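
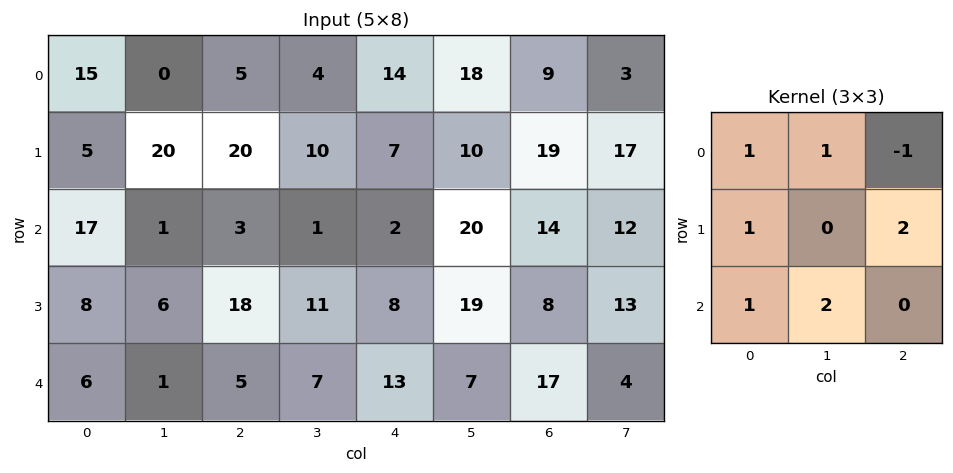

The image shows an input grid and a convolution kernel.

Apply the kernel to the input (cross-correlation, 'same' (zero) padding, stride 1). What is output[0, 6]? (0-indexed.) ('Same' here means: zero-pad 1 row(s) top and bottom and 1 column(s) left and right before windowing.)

The receptive field on the zero-padded input at this output position is [0 0 0 / 18 9 3 / 10 19 17]. Elementwise product with the kernel and sum: 0·1 + 0·1 + 0·-1 + 18·1 + 3·2 + 10·1 + 19·2.

72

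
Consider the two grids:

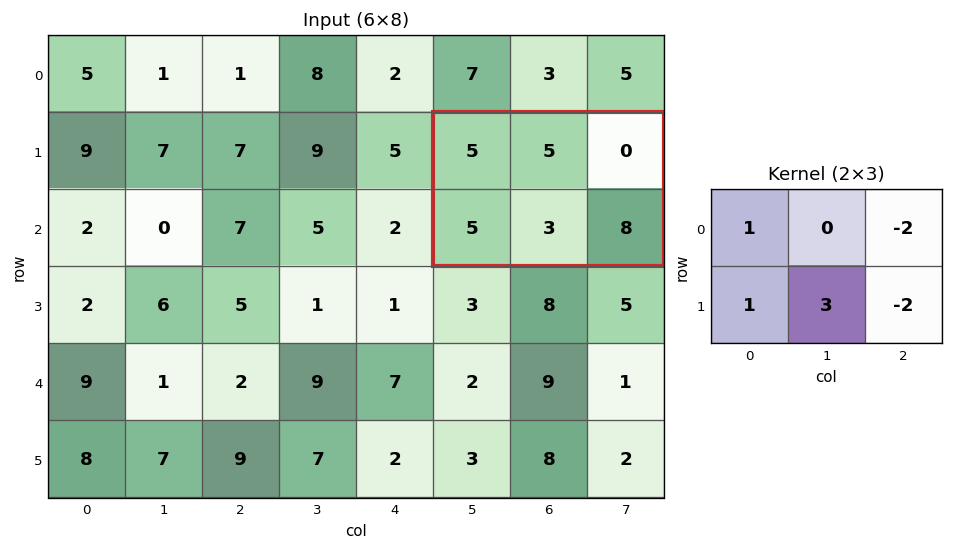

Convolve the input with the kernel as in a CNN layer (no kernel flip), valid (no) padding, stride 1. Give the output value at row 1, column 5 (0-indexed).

The receptive field on the input at this output position is [5 5 0 / 5 3 8]. Elementwise product with the kernel and sum: 5·1 + 0·-2 + 5·1 + 3·3 + 8·-2.

3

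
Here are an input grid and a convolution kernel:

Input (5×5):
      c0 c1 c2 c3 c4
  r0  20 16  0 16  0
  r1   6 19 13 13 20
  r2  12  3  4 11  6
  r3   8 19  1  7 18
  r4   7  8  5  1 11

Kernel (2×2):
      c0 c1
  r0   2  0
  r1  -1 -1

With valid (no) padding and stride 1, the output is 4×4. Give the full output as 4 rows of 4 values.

15 0 -26 -1
-3 31 11 9
-3 -14 0 -3
1 25 -4 2

Output[0,0]: The receptive field on the input at this output position is [20 16 / 6 19]. Elementwise product with the kernel and sum: 20·2 + 6·-1 + 19·-1.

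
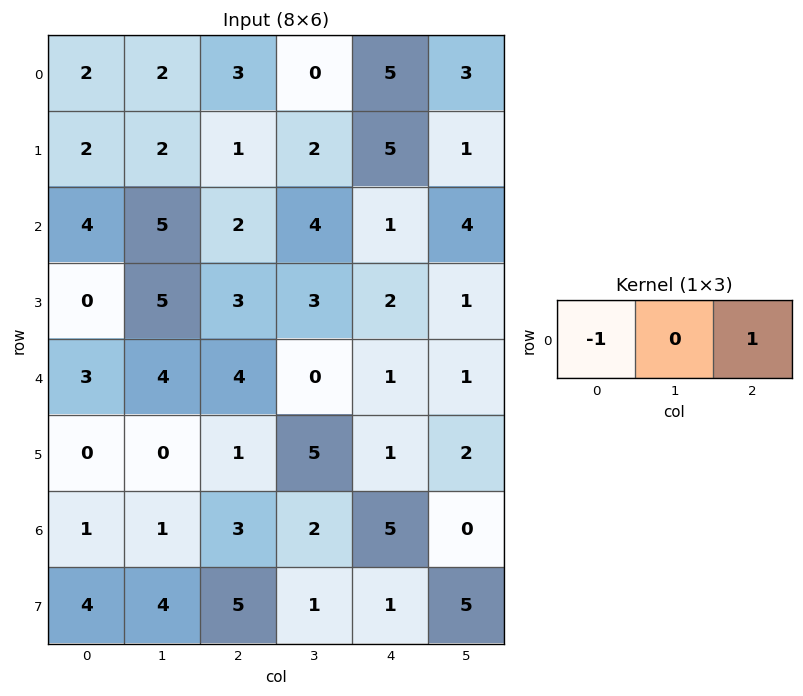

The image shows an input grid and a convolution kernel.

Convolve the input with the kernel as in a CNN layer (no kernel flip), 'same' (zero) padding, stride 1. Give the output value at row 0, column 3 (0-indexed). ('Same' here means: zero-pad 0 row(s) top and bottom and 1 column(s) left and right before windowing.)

The receptive field on the zero-padded input at this output position is [3 0 5]. Elementwise product with the kernel and sum: 3·-1 + 5·1.

2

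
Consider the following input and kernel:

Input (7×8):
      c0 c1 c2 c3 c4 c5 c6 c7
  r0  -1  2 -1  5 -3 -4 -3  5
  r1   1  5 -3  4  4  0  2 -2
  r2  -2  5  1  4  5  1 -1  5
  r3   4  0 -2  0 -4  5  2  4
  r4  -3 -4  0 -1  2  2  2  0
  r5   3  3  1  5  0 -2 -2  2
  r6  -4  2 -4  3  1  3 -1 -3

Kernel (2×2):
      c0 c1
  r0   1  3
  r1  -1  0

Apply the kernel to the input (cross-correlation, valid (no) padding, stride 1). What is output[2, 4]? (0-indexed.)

12

The receptive field on the input at this output position is [5 1 / -4 5]. Elementwise product with the kernel and sum: 5·1 + 1·3 + -4·-1.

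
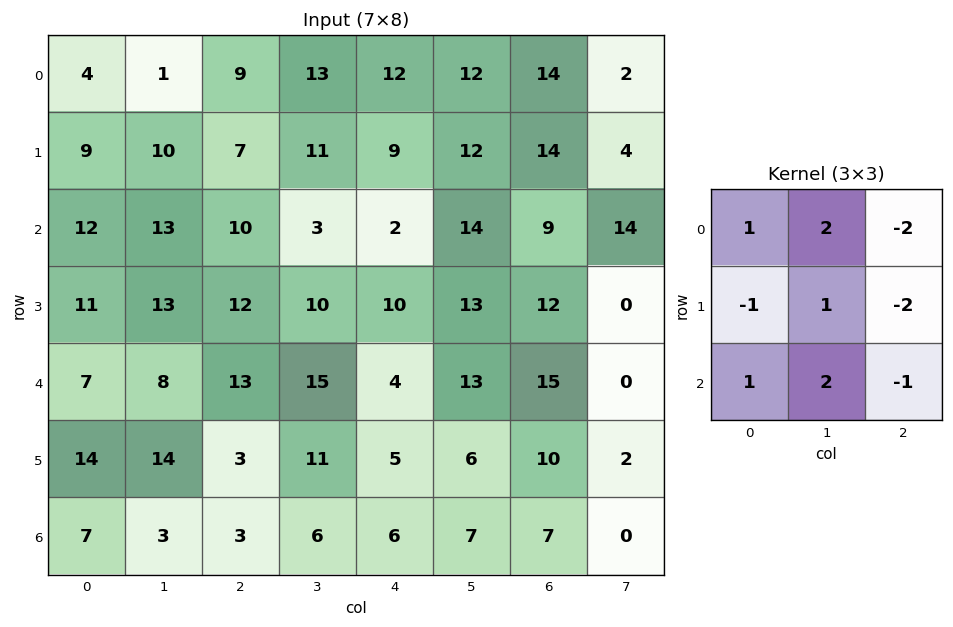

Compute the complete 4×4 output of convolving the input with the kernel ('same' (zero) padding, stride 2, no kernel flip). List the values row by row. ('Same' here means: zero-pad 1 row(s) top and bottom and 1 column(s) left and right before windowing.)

Output[0,0]: The receptive field on the zero-padded input at this output position is [0 0 0 / 0 4 1 / 0 9 10]. Elementwise product with the kernel and sum: 0·1 + 0·2 + 0·-2 + 0·-1 + 4·1 + 1·-2 + 0·1 + 9·2 + 10·-1.

10 -5 -8 34
-7 20 -7 36
1 1 -18 63
1 -14 -5 22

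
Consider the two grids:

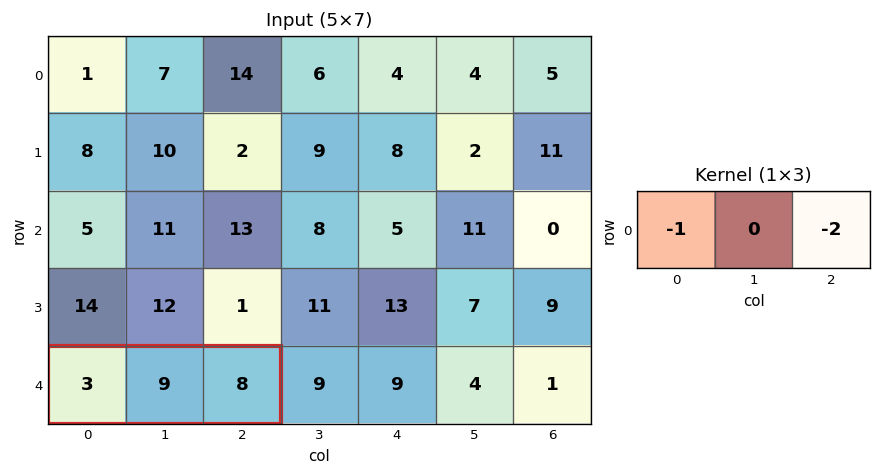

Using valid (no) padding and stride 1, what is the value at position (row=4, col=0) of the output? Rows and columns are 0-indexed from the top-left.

The receptive field on the input at this output position is [3 9 8]. Elementwise product with the kernel and sum: 3·-1 + 8·-2.

-19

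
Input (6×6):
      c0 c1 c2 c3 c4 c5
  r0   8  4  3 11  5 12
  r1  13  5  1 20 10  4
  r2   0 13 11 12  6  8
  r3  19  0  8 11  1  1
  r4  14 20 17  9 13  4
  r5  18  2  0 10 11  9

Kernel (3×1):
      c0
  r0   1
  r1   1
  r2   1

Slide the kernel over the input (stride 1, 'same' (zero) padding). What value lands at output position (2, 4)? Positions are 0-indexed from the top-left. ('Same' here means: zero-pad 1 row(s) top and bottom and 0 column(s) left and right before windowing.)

17

The receptive field on the zero-padded input at this output position is [10 / 6 / 1]. Elementwise product with the kernel and sum: 10·1 + 6·1 + 1·1.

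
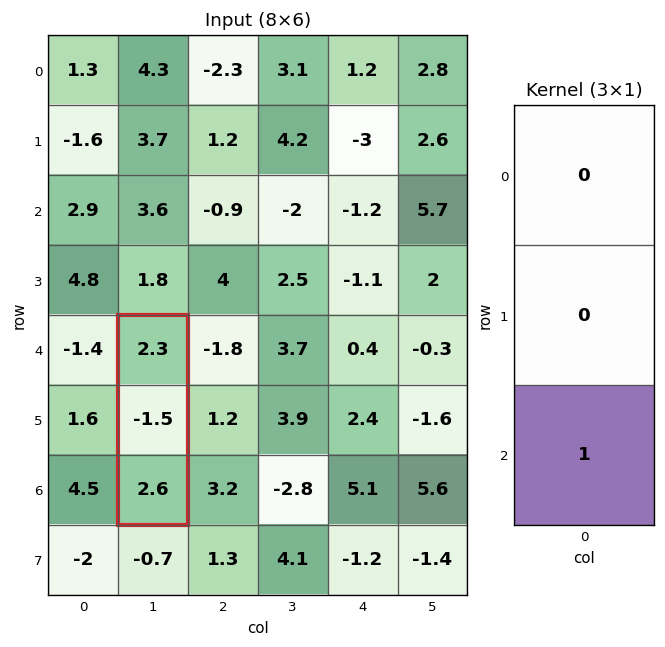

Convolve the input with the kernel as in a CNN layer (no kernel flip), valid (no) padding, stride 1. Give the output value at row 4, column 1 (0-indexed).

2.6

The receptive field on the input at this output position is [2.3 / -1.5 / 2.6]. Elementwise product with the kernel and sum: 2.6·1.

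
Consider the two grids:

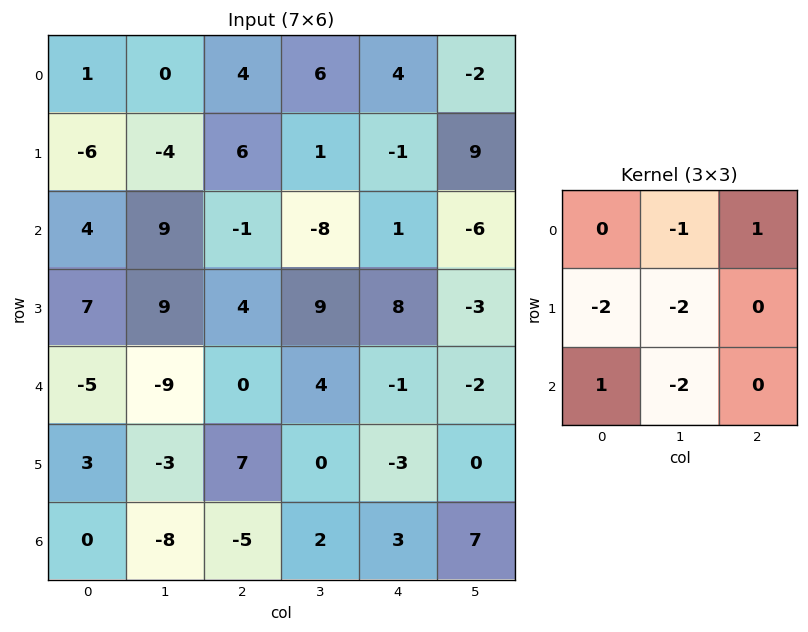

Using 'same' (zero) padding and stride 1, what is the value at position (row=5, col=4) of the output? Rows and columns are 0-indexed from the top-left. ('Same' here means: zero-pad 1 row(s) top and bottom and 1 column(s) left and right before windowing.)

The receptive field on the zero-padded input at this output position is [4 -1 -2 / 0 -3 0 / 2 3 7]. Elementwise product with the kernel and sum: -1·-1 + -2·1 + 0·-2 + -3·-2 + 2·1 + 3·-2.

1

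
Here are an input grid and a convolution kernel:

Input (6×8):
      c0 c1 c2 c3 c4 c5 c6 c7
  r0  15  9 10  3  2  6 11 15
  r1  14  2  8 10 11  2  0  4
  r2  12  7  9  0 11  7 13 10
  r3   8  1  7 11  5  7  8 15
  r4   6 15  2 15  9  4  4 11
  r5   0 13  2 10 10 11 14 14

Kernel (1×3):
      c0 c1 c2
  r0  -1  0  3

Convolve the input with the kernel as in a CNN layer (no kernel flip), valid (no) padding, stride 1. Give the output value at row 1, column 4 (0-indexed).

-11

The receptive field on the input at this output position is [11 2 0]. Elementwise product with the kernel and sum: 11·-1 + 0·3.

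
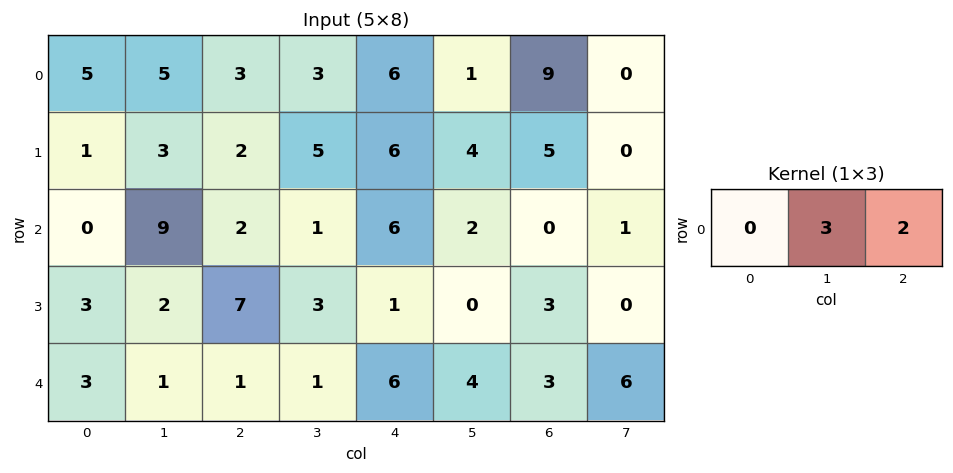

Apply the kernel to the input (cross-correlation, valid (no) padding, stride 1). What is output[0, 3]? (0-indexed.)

The receptive field on the input at this output position is [3 6 1]. Elementwise product with the kernel and sum: 6·3 + 1·2.

20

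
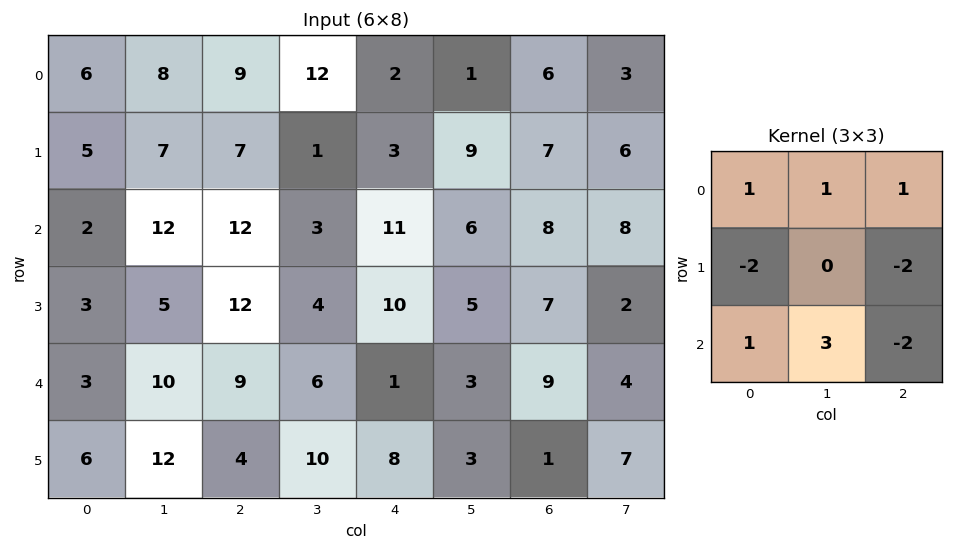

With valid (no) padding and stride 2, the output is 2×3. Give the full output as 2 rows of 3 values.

13 2 2
11 7 -17

Output[0,0]: The receptive field on the input at this output position is [6 8 9 / 5 7 7 / 2 12 12]. Elementwise product with the kernel and sum: 6·1 + 8·1 + 9·1 + 5·-2 + 7·-2 + 2·1 + 12·3 + 12·-2.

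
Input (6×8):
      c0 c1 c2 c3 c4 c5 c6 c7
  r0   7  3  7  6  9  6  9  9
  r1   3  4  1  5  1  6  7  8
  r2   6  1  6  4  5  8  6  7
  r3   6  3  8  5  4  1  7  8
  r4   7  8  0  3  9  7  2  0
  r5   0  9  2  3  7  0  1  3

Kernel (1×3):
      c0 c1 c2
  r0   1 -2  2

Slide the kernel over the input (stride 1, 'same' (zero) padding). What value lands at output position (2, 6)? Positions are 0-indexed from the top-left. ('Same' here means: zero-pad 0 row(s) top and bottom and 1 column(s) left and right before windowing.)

The receptive field on the zero-padded input at this output position is [8 6 7]. Elementwise product with the kernel and sum: 8·1 + 6·-2 + 7·2.

10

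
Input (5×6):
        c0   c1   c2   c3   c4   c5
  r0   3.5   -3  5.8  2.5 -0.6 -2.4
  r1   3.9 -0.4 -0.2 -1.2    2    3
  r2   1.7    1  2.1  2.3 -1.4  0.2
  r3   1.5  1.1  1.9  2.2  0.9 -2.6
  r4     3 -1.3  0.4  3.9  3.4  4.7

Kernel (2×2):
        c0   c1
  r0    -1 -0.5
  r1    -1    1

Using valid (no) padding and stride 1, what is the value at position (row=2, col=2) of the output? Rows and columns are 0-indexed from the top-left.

-2.95

The receptive field on the input at this output position is [2.1 2.3 / 1.9 2.2]. Elementwise product with the kernel and sum: 2.1·-1 + 2.3·-0.5 + 1.9·-1 + 2.2·1.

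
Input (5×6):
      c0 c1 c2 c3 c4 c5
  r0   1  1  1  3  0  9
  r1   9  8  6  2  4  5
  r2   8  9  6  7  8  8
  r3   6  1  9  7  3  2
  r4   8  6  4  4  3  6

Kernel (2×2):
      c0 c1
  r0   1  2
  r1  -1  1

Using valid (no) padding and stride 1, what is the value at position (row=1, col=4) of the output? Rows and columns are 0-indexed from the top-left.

14

The receptive field on the input at this output position is [4 5 / 8 8]. Elementwise product with the kernel and sum: 4·1 + 5·2 + 8·-1 + 8·1.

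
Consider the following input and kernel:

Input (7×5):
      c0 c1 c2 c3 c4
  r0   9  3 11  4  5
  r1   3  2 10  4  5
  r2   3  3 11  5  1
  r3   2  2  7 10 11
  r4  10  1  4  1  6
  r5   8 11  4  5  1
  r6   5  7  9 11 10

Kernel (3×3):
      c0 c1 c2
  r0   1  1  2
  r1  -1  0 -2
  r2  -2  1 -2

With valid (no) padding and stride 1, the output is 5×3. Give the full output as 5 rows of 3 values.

-14 7 -14
-16 -10 -15
-15 2 -30
-13 -2 18
-18 -41 -16

Output[0,0]: The receptive field on the input at this output position is [9 3 11 / 3 2 10 / 3 3 11]. Elementwise product with the kernel and sum: 9·1 + 3·1 + 11·2 + 3·-1 + 10·-2 + 3·-2 + 3·1 + 11·-2.
Output[0,1]: The receptive field on the input at this output position is [3 11 4 / 2 10 4 / 3 11 5]. Elementwise product with the kernel and sum: 3·1 + 11·1 + 4·2 + 2·-1 + 4·-2 + 3·-2 + 11·1 + 5·-2.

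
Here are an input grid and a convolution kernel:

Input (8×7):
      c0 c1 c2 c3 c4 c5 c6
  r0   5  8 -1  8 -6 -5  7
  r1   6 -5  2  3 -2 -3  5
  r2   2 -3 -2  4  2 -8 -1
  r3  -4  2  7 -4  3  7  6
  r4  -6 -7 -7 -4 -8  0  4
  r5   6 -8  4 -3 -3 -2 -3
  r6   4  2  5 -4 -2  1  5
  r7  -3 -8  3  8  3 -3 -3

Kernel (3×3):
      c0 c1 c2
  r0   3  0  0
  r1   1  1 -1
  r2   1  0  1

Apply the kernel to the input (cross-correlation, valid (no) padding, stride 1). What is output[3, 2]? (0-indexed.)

19

The receptive field on the input at this output position is [7 -4 3 / -7 -4 -8 / 4 -3 -3]. Elementwise product with the kernel and sum: 7·3 + -7·1 + -4·1 + -8·-1 + 4·1 + -3·1.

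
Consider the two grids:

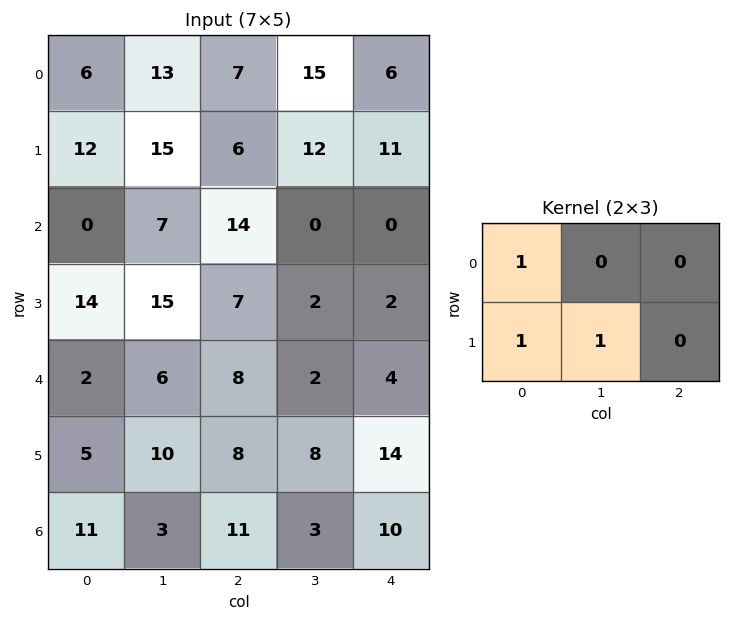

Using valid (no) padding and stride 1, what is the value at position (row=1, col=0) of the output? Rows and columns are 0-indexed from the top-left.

19

The receptive field on the input at this output position is [12 15 6 / 0 7 14]. Elementwise product with the kernel and sum: 12·1 + 0·1 + 7·1.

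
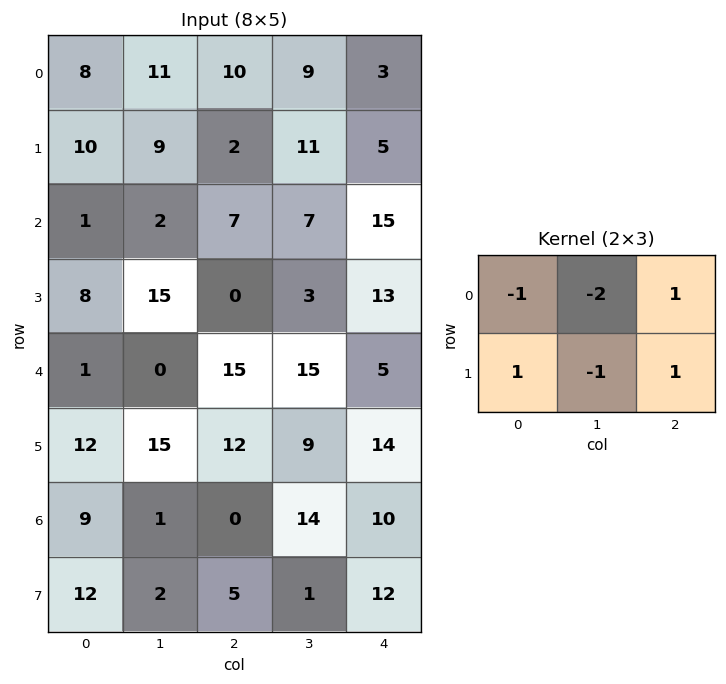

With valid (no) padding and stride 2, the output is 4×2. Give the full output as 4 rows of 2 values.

-17 -29
-5 4
23 -23
4 -2

Output[0,0]: The receptive field on the input at this output position is [8 11 10 / 10 9 2]. Elementwise product with the kernel and sum: 8·-1 + 11·-2 + 10·1 + 10·1 + 9·-1 + 2·1.
Output[0,1]: The receptive field on the input at this output position is [10 9 3 / 2 11 5]. Elementwise product with the kernel and sum: 10·-1 + 9·-2 + 3·1 + 2·1 + 11·-1 + 5·1.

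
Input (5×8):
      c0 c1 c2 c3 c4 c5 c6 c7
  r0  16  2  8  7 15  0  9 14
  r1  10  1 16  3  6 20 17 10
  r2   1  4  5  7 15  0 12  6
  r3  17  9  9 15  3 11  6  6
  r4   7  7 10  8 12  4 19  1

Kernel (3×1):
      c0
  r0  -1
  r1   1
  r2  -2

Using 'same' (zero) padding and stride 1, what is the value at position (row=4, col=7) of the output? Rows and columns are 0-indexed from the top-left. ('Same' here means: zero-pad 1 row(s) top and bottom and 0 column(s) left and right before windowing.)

-5

The receptive field on the zero-padded input at this output position is [6 / 1 / 0]. Elementwise product with the kernel and sum: 6·-1 + 1·1 + 0·-2.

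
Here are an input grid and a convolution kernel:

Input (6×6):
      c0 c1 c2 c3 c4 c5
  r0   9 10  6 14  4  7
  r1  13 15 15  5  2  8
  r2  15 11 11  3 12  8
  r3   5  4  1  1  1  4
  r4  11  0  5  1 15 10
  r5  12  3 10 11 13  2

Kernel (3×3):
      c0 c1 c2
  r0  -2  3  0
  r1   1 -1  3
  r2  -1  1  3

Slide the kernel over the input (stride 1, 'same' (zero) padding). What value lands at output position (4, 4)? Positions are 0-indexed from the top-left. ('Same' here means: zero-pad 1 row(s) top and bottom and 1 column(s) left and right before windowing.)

The receptive field on the zero-padded input at this output position is [1 1 4 / 1 15 10 / 11 13 2]. Elementwise product with the kernel and sum: 1·-2 + 1·3 + 1·1 + 15·-1 + 10·3 + 11·-1 + 13·1 + 2·3.

25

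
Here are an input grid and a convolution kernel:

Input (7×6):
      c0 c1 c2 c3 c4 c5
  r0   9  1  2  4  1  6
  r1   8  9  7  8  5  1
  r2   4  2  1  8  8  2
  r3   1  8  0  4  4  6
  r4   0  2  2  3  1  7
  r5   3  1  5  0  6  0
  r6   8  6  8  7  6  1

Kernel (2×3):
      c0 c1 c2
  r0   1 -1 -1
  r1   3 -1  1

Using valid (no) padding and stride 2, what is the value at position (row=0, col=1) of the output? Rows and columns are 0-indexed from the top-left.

15

The receptive field on the input at this output position is [2 4 1 / 7 8 5]. Elementwise product with the kernel and sum: 2·1 + 4·-1 + 1·-1 + 7·3 + 8·-1 + 5·1.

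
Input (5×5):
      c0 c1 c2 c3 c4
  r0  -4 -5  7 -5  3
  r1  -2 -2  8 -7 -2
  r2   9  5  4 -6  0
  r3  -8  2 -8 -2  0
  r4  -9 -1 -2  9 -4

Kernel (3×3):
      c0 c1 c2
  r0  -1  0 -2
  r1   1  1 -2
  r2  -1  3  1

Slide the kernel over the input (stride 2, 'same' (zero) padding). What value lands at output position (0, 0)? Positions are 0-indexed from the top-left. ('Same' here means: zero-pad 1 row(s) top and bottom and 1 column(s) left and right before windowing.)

-2

The receptive field on the zero-padded input at this output position is [0 0 0 / 0 -4 -5 / 0 -2 -2]. Elementwise product with the kernel and sum: 0·-1 + 0·-2 + 0·1 + -4·1 + -5·-2 + 0·-1 + -2·3 + -2·1.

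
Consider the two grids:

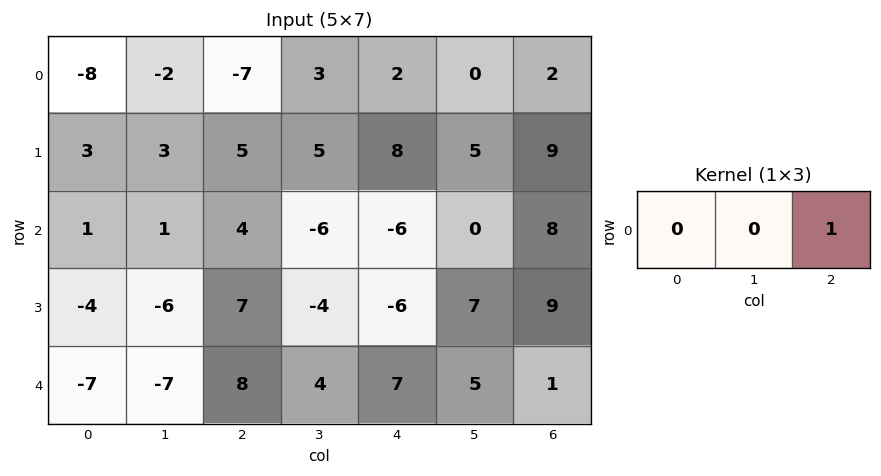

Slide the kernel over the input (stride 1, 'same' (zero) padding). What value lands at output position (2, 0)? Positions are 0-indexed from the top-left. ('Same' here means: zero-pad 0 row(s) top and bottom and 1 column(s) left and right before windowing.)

The receptive field on the zero-padded input at this output position is [0 1 1]. Elementwise product with the kernel and sum: 1·1.

1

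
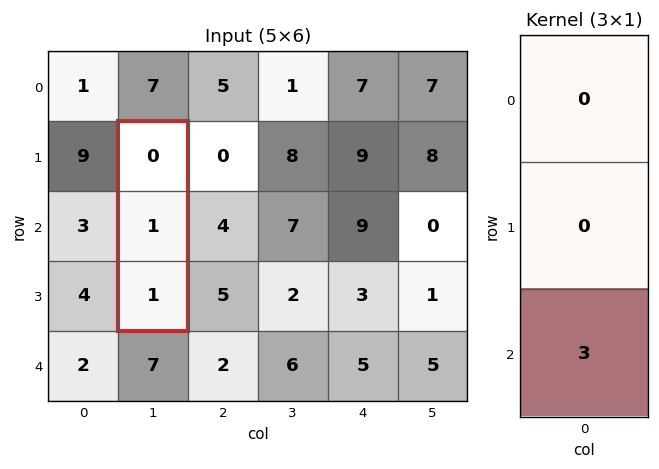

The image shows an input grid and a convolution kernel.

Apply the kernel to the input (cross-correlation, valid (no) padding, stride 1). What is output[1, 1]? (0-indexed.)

3

The receptive field on the input at this output position is [0 / 1 / 1]. Elementwise product with the kernel and sum: 1·3.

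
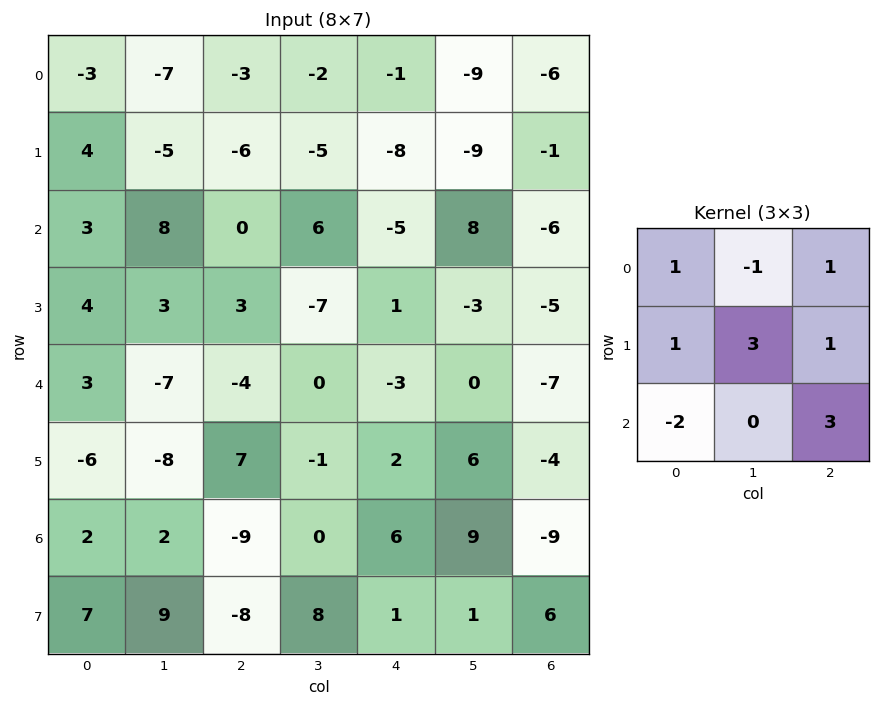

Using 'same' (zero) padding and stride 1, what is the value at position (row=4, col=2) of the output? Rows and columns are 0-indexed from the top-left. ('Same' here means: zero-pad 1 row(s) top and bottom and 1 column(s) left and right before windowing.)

-13

The receptive field on the zero-padded input at this output position is [3 3 -7 / -7 -4 0 / -8 7 -1]. Elementwise product with the kernel and sum: 3·1 + 3·-1 + -7·1 + -7·1 + -4·3 + 0·1 + -8·-2 + -1·3.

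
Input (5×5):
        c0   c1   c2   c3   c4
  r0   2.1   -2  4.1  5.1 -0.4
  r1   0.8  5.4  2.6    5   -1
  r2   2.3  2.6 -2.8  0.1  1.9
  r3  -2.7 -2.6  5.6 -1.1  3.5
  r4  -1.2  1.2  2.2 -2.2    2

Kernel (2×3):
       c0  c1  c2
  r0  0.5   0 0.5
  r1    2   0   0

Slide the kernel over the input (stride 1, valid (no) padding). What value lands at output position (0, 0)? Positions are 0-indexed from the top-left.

The receptive field on the input at this output position is [2.1 -2 4.1 / 0.8 5.4 2.6]. Elementwise product with the kernel and sum: 2.1·0.5 + 4.1·0.5 + 0.8·2.

4.7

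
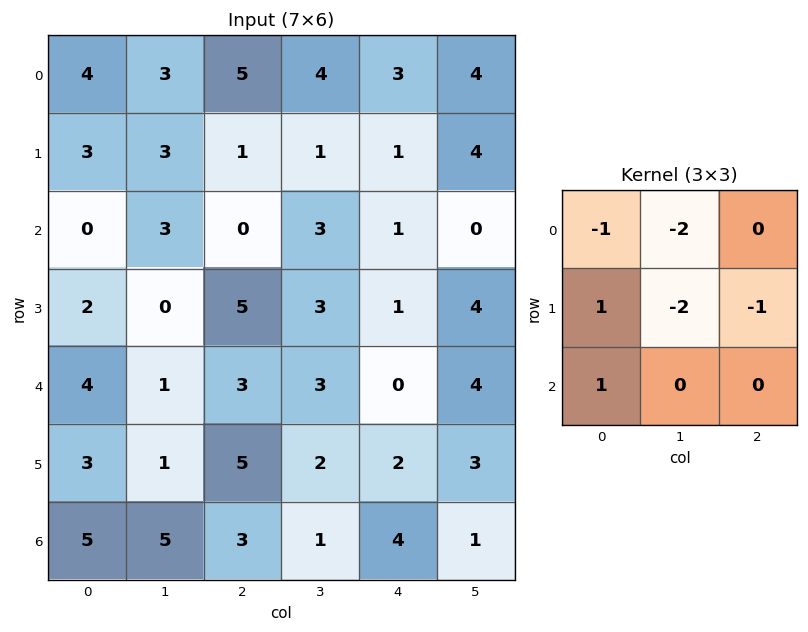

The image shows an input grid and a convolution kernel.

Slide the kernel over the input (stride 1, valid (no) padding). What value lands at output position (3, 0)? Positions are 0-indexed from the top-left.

The receptive field on the input at this output position is [2 0 5 / 4 1 3 / 3 1 5]. Elementwise product with the kernel and sum: 2·-1 + 0·-2 + 4·1 + 1·-2 + 3·-1 + 3·1.

0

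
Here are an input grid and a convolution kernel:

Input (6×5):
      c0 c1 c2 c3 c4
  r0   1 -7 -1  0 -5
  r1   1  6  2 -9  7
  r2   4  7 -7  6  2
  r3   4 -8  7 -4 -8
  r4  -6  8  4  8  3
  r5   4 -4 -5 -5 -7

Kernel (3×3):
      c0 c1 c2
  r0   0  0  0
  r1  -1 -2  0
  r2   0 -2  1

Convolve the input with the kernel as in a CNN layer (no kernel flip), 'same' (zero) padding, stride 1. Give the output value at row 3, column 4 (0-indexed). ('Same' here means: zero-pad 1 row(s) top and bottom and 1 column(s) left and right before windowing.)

The receptive field on the zero-padded input at this output position is [6 2 0 / -4 -8 0 / 8 3 0]. Elementwise product with the kernel and sum: -4·-1 + -8·-2 + 3·-2 + 0·1.

14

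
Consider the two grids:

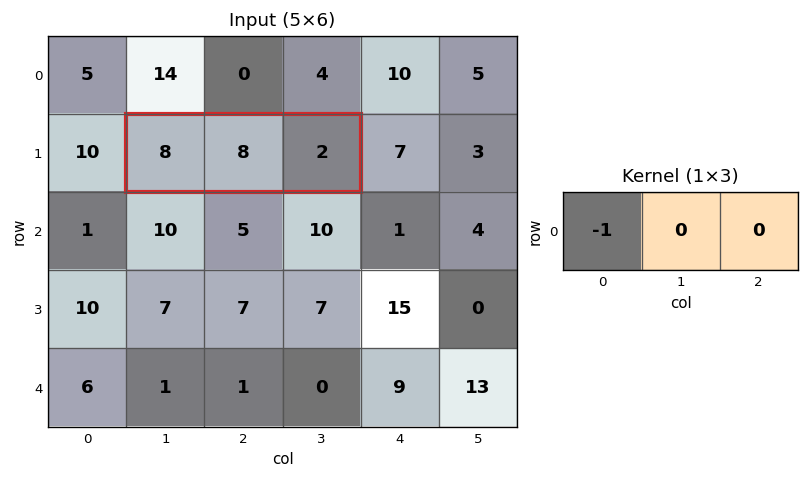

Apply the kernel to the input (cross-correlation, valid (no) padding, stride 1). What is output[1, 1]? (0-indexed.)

The receptive field on the input at this output position is [8 8 2]. Elementwise product with the kernel and sum: 8·-1.

-8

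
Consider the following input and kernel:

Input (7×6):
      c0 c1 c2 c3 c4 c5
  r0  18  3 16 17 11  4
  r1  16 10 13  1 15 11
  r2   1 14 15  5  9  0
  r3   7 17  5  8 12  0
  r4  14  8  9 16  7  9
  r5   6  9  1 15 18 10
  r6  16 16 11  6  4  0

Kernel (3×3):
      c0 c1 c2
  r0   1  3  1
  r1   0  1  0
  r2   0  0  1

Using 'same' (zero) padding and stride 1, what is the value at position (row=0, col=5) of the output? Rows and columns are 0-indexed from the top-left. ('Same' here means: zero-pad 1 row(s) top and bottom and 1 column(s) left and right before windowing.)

The receptive field on the zero-padded input at this output position is [0 0 0 / 11 4 0 / 15 11 0]. Elementwise product with the kernel and sum: 0·1 + 0·3 + 0·1 + 4·1 + 0·1.

4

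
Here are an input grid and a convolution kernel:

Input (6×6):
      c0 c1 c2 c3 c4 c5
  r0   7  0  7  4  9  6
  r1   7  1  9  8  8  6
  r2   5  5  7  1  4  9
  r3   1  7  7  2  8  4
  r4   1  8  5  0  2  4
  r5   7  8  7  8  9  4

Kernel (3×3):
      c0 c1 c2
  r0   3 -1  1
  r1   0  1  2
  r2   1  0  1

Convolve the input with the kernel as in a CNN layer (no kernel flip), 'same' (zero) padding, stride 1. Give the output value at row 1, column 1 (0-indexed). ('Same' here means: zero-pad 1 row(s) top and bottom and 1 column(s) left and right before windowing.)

The receptive field on the zero-padded input at this output position is [7 0 7 / 7 1 9 / 5 5 7]. Elementwise product with the kernel and sum: 7·3 + 0·-1 + 7·1 + 1·1 + 9·2 + 5·1 + 7·1.

59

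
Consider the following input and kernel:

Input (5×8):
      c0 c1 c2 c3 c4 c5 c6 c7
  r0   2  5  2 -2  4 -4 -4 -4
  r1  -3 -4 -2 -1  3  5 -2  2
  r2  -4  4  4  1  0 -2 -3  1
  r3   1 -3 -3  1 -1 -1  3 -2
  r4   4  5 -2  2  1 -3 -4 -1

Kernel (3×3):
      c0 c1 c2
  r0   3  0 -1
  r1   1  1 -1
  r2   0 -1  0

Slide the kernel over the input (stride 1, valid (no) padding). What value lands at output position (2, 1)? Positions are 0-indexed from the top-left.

6

The receptive field on the input at this output position is [4 4 1 / -3 -3 1 / 5 -2 2]. Elementwise product with the kernel and sum: 4·3 + 1·-1 + -3·1 + -3·1 + 1·-1 + -2·-1.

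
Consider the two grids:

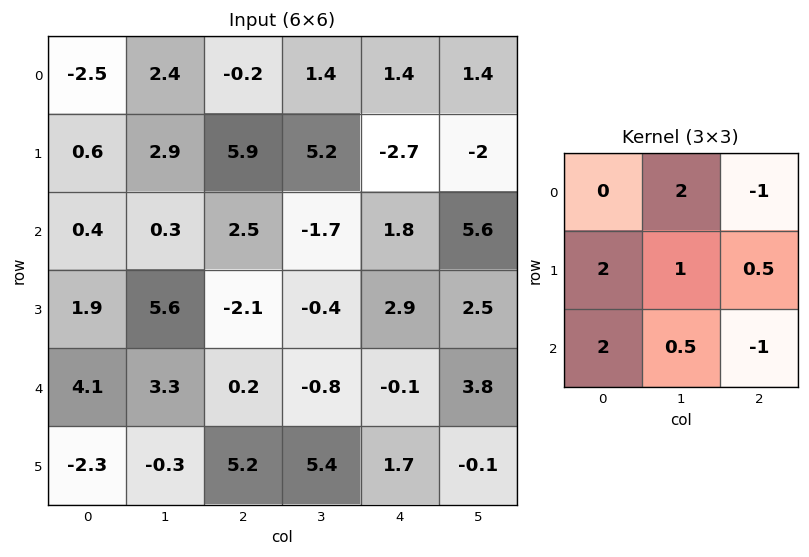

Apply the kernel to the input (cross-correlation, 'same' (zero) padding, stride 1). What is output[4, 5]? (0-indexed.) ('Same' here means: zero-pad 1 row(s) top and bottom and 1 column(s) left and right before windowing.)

The receptive field on the zero-padded input at this output position is [2.9 2.5 0 / -0.1 3.8 0 / 1.7 -0.1 0]. Elementwise product with the kernel and sum: 2.5·2 + 0·-1 + -0.1·2 + 3.8·1 + 0·0.5 + 1.7·2 + -0.1·0.5 + 0·-1.

11.95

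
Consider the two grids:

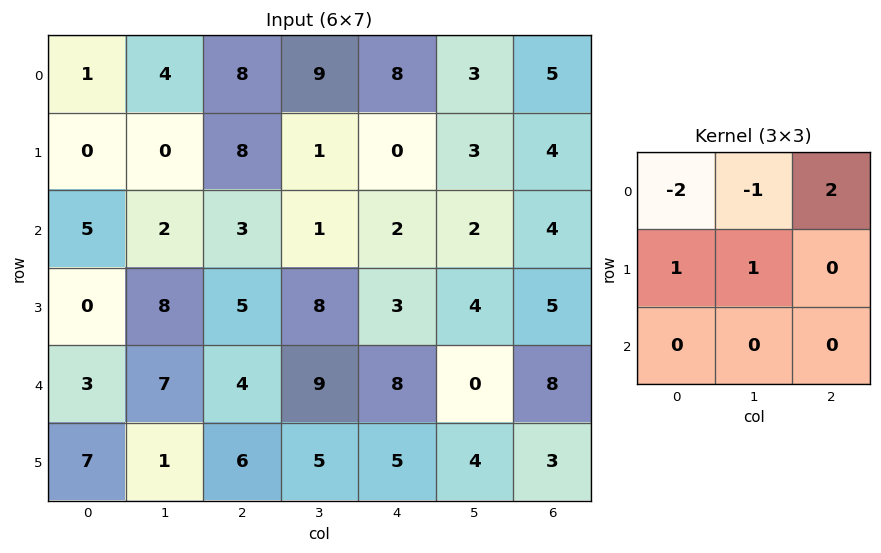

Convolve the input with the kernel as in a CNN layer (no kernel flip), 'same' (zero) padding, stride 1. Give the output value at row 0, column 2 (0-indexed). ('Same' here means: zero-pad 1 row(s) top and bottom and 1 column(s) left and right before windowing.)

12

The receptive field on the zero-padded input at this output position is [0 0 0 / 4 8 9 / 0 8 1]. Elementwise product with the kernel and sum: 0·-2 + 0·-1 + 0·2 + 4·1 + 8·1.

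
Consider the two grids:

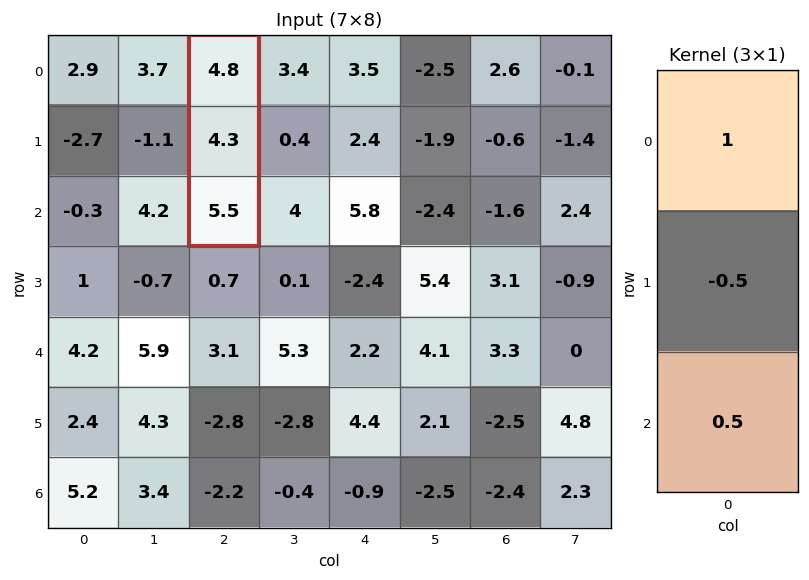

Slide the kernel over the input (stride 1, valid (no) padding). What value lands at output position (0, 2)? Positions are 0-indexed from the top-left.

5.4

The receptive field on the input at this output position is [4.8 / 4.3 / 5.5]. Elementwise product with the kernel and sum: 4.8·1 + 4.3·-0.5 + 5.5·0.5.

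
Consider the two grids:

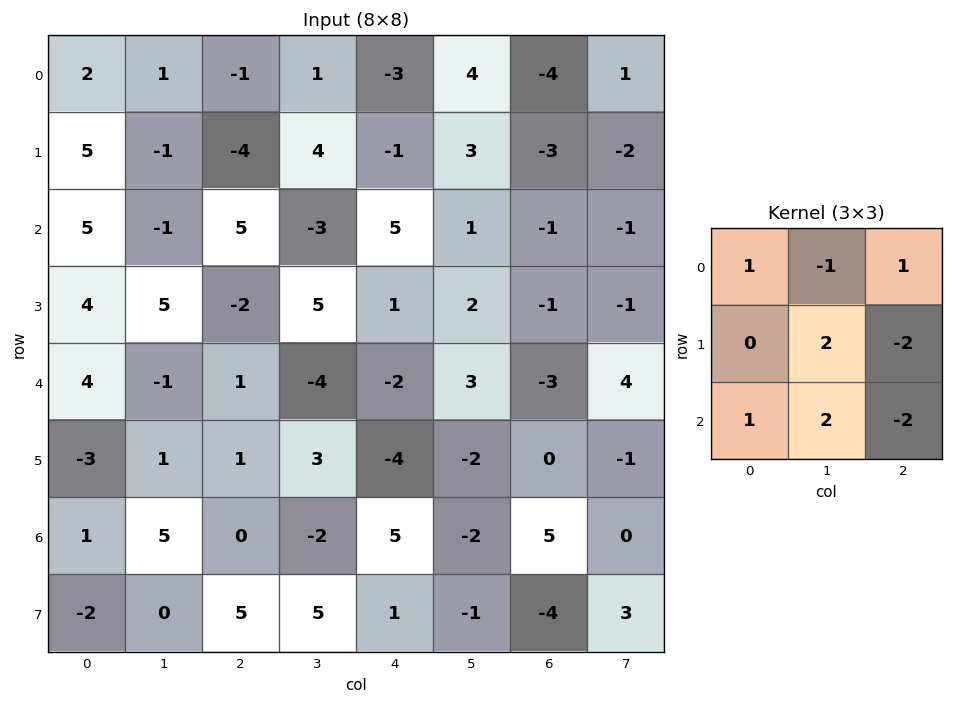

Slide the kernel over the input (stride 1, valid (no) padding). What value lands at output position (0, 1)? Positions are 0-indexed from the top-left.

The receptive field on the input at this output position is [1 -1 1 / -1 -4 4 / -1 5 -3]. Elementwise product with the kernel and sum: 1·1 + -1·-1 + 1·1 + -4·2 + 4·-2 + -1·1 + 5·2 + -3·-2.

2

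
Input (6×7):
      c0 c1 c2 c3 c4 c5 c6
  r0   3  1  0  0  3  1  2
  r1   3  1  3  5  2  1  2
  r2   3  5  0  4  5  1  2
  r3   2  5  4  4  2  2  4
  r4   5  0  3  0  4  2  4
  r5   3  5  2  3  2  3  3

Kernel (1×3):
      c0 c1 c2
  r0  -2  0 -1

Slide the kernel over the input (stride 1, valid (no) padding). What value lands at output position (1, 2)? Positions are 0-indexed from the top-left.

The receptive field on the input at this output position is [3 5 2]. Elementwise product with the kernel and sum: 3·-2 + 2·-1.

-8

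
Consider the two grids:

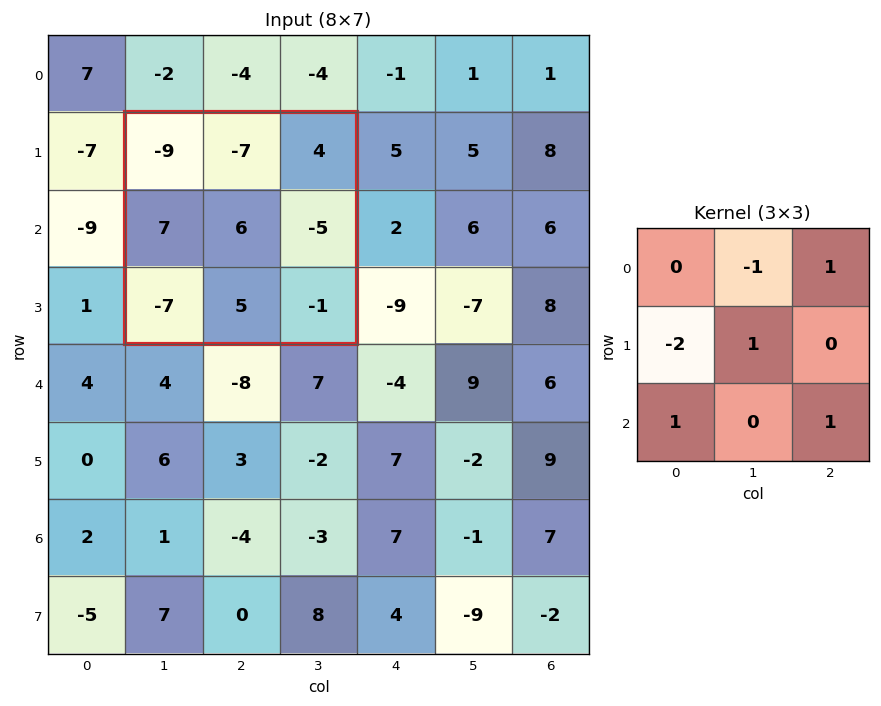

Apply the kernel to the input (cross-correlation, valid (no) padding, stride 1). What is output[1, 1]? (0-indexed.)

The receptive field on the input at this output position is [-9 -7 4 / 7 6 -5 / -7 5 -1]. Elementwise product with the kernel and sum: -7·-1 + 4·1 + 7·-2 + 6·1 + -7·1 + -1·1.

-5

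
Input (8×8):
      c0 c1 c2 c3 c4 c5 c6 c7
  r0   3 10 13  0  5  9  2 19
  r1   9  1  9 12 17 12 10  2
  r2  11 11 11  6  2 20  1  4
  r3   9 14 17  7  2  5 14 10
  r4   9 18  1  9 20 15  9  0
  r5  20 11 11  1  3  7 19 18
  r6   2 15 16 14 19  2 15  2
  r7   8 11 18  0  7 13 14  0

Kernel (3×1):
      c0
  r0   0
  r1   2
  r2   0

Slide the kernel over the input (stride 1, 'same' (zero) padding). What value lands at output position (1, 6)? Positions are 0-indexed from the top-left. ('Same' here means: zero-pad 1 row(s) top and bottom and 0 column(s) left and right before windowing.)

The receptive field on the zero-padded input at this output position is [2 / 10 / 1]. Elementwise product with the kernel and sum: 10·2.

20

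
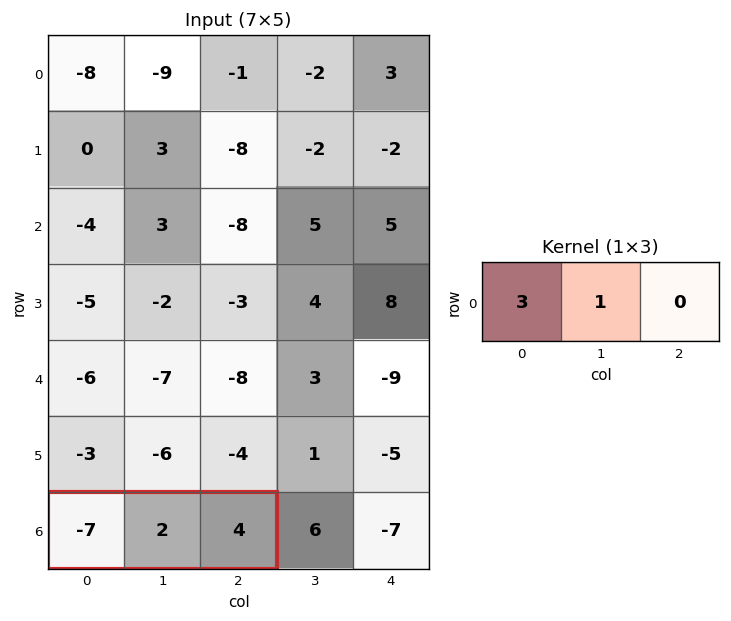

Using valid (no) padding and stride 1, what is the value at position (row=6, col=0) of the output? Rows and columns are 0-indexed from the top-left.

The receptive field on the input at this output position is [-7 2 4]. Elementwise product with the kernel and sum: -7·3 + 2·1.

-19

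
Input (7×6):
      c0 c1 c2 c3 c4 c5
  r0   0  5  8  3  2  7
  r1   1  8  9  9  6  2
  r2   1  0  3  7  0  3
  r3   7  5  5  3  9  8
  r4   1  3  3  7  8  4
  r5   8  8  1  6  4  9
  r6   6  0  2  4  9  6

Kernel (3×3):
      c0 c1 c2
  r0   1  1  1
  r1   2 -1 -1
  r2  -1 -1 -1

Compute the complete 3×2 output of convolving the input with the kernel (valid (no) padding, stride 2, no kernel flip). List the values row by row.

Output[0,0]: The receptive field on the input at this output position is [0 5 8 / 1 8 9 / 1 0 3]. Elementwise product with the kernel and sum: 0·1 + 5·1 + 8·1 + 1·2 + 8·-1 + 9·-1 + 1·-1 + 0·-1 + 3·-1.
Output[0,1]: The receptive field on the input at this output position is [8 3 2 / 9 9 6 / 3 7 0]. Elementwise product with the kernel and sum: 8·1 + 3·1 + 2·1 + 9·2 + 9·-1 + 6·-1 + 3·-1 + 7·-1 + 0·-1.

-6 6
1 -10
6 -5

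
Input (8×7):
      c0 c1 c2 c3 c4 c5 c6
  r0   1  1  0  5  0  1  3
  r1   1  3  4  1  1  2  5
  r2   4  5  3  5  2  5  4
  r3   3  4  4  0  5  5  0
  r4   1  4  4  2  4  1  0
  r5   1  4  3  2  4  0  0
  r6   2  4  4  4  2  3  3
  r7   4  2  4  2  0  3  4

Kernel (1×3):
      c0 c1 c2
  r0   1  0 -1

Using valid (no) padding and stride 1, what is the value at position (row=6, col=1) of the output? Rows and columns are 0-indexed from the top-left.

The receptive field on the input at this output position is [4 4 4]. Elementwise product with the kernel and sum: 4·1 + 4·-1.

0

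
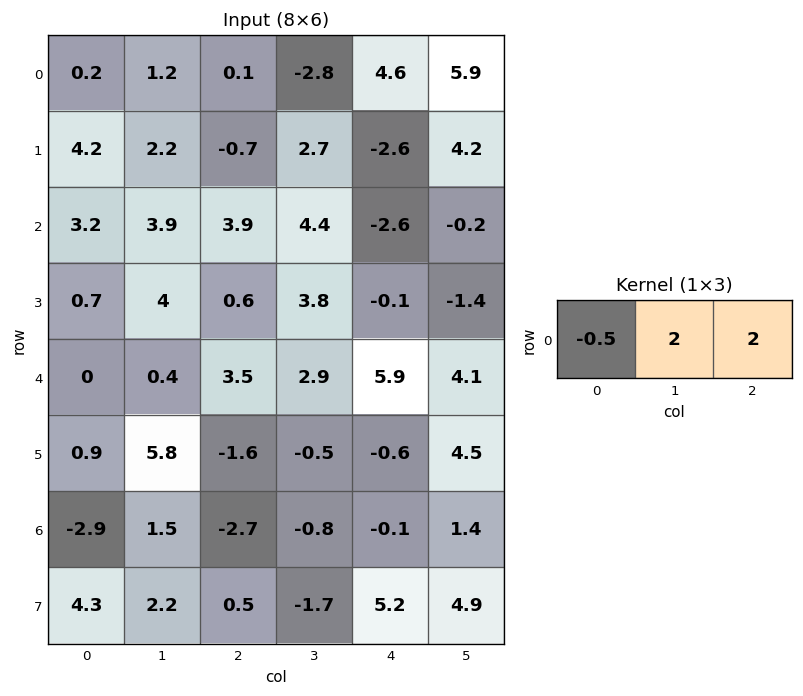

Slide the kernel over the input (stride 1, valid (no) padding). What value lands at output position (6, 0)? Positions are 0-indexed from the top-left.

The receptive field on the input at this output position is [-2.9 1.5 -2.7]. Elementwise product with the kernel and sum: -2.9·-0.5 + 1.5·2 + -2.7·2.

-0.95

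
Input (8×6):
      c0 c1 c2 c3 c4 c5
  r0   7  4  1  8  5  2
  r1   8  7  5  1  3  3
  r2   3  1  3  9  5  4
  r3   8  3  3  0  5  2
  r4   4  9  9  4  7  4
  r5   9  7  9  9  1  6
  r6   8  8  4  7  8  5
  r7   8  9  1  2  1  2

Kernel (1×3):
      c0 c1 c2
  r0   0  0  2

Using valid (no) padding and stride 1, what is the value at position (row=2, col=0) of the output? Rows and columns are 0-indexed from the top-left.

6

The receptive field on the input at this output position is [3 1 3]. Elementwise product with the kernel and sum: 3·2.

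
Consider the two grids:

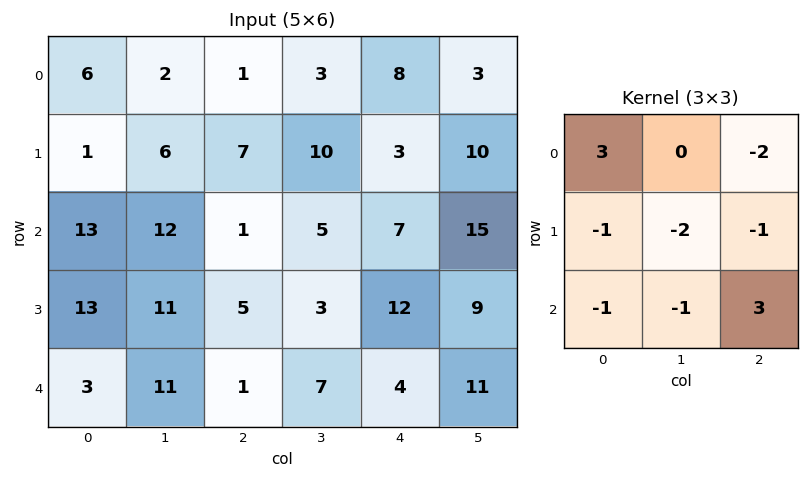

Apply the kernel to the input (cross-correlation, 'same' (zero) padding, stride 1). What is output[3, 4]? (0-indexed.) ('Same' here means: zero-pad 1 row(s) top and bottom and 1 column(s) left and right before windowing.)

-29

The receptive field on the zero-padded input at this output position is [5 7 15 / 3 12 9 / 7 4 11]. Elementwise product with the kernel and sum: 5·3 + 15·-2 + 3·-1 + 12·-2 + 9·-1 + 7·-1 + 4·-1 + 11·3.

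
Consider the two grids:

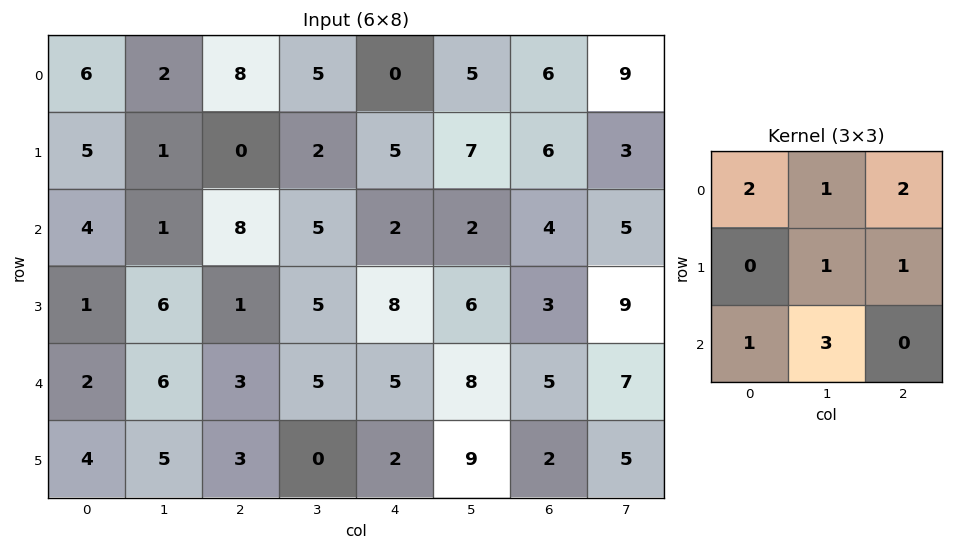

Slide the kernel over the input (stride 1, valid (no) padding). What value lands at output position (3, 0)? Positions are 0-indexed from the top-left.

The receptive field on the input at this output position is [1 6 1 / 2 6 3 / 4 5 3]. Elementwise product with the kernel and sum: 1·2 + 6·1 + 1·2 + 6·1 + 3·1 + 4·1 + 5·3.

38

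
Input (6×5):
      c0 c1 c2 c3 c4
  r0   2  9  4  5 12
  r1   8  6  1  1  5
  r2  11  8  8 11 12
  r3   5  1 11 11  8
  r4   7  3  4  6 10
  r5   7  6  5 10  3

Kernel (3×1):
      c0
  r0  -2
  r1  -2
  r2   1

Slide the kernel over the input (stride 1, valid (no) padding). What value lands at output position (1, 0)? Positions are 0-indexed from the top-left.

-33

The receptive field on the input at this output position is [8 / 11 / 5]. Elementwise product with the kernel and sum: 8·-2 + 11·-2 + 5·1.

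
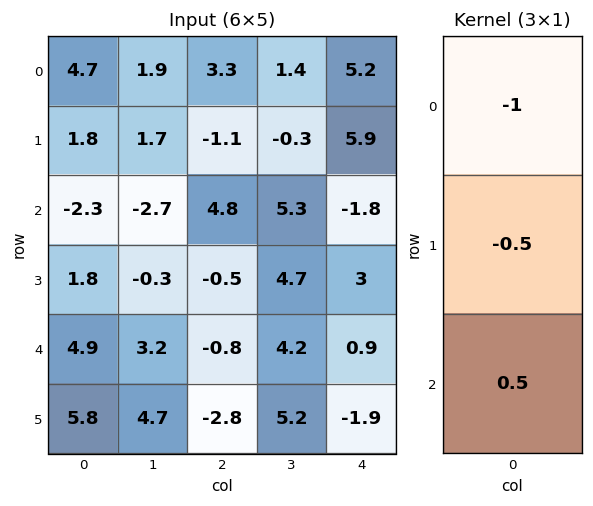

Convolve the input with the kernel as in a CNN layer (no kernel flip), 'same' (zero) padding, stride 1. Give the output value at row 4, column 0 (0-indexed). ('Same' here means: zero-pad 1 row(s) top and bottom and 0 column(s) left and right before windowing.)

-1.35

The receptive field on the zero-padded input at this output position is [1.8 / 4.9 / 5.8]. Elementwise product with the kernel and sum: 1.8·-1 + 4.9·-0.5 + 5.8·0.5.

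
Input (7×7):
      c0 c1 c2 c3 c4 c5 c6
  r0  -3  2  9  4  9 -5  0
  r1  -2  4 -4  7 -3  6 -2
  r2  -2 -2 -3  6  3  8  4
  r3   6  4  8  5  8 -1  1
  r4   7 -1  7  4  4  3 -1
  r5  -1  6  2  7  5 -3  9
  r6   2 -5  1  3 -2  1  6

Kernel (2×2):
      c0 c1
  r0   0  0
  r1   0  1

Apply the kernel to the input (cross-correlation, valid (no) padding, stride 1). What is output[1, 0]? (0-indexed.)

The receptive field on the input at this output position is [-2 4 / -2 -2]. Elementwise product with the kernel and sum: -2·1.

-2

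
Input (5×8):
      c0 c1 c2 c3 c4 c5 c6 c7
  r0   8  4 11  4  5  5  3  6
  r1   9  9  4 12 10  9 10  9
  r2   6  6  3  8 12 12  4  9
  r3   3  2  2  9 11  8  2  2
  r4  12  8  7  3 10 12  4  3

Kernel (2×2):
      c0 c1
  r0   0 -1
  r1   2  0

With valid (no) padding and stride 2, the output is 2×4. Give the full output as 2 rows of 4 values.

14 4 15 14
0 -4 10 -5

Output[0,0]: The receptive field on the input at this output position is [8 4 / 9 9]. Elementwise product with the kernel and sum: 4·-1 + 9·2.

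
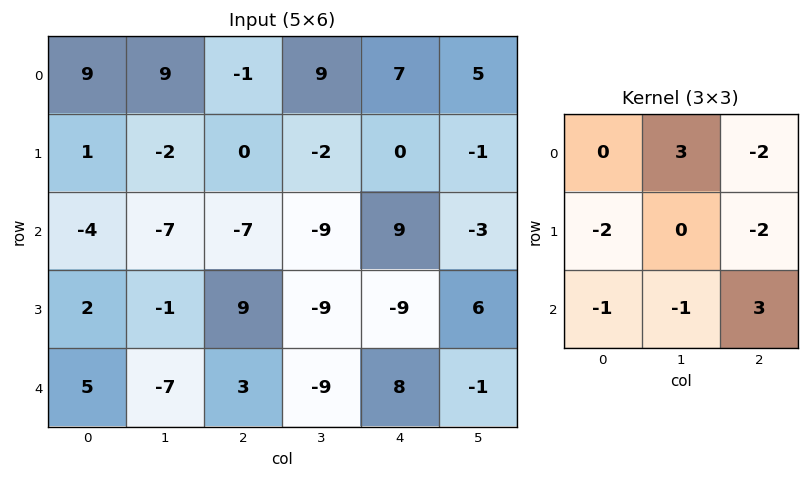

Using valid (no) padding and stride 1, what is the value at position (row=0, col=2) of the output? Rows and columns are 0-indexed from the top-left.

56

The receptive field on the input at this output position is [-1 9 7 / 0 -2 0 / -7 -9 9]. Elementwise product with the kernel and sum: 9·3 + 7·-2 + 0·-2 + 0·-2 + -7·-1 + -9·-1 + 9·3.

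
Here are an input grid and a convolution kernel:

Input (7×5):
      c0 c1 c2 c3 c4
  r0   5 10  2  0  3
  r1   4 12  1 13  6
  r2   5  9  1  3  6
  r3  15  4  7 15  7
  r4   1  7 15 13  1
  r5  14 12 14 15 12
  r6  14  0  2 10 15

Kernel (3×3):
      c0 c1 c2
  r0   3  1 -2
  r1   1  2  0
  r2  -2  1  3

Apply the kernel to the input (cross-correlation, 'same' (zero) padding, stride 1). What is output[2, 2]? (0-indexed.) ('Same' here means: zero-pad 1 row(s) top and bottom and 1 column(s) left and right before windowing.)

The receptive field on the zero-padded input at this output position is [12 1 13 / 9 1 3 / 4 7 15]. Elementwise product with the kernel and sum: 12·3 + 1·1 + 13·-2 + 9·1 + 1·2 + 4·-2 + 7·1 + 15·3.

66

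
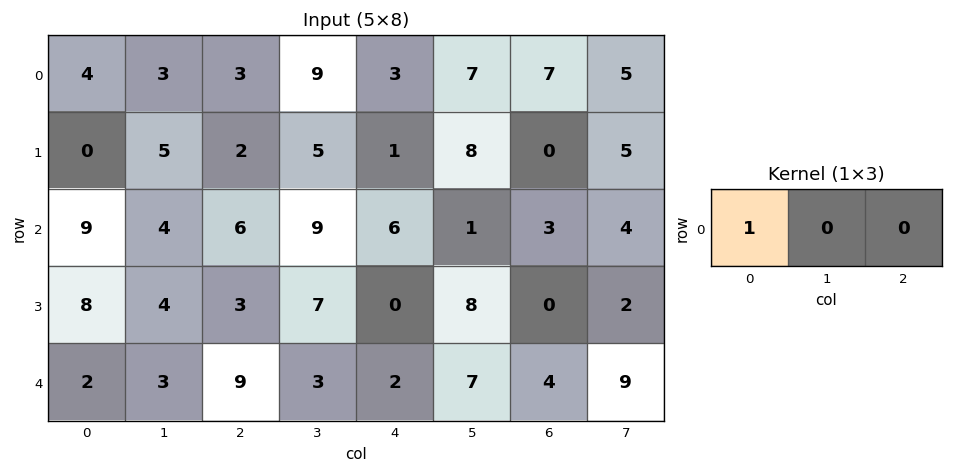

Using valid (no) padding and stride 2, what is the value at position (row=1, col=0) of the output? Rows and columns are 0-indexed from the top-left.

9

The receptive field on the input at this output position is [9 4 6]. Elementwise product with the kernel and sum: 9·1.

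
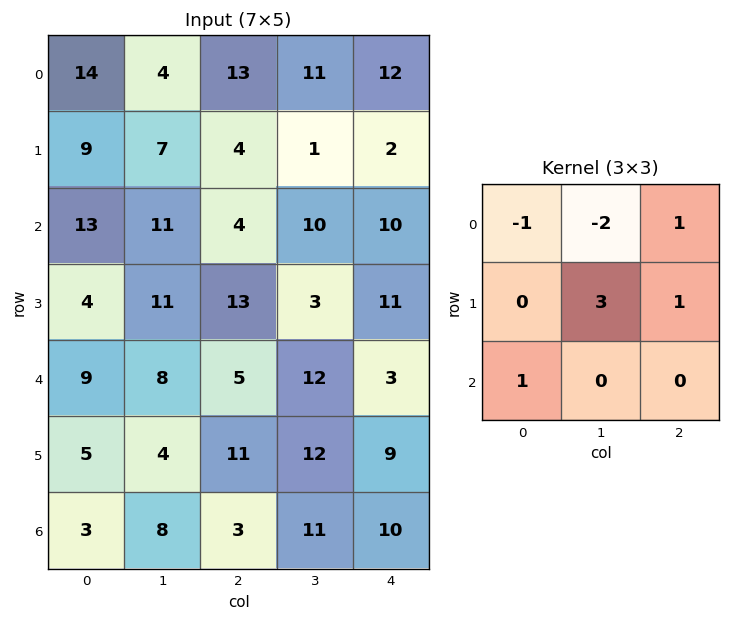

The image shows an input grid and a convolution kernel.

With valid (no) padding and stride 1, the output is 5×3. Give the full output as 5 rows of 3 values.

29 5 -14
22 19 49
24 41 11
21 -3 42
6 47 22

Output[0,0]: The receptive field on the input at this output position is [14 4 13 / 9 7 4 / 13 11 4]. Elementwise product with the kernel and sum: 14·-1 + 4·-2 + 13·1 + 7·3 + 4·1 + 13·1.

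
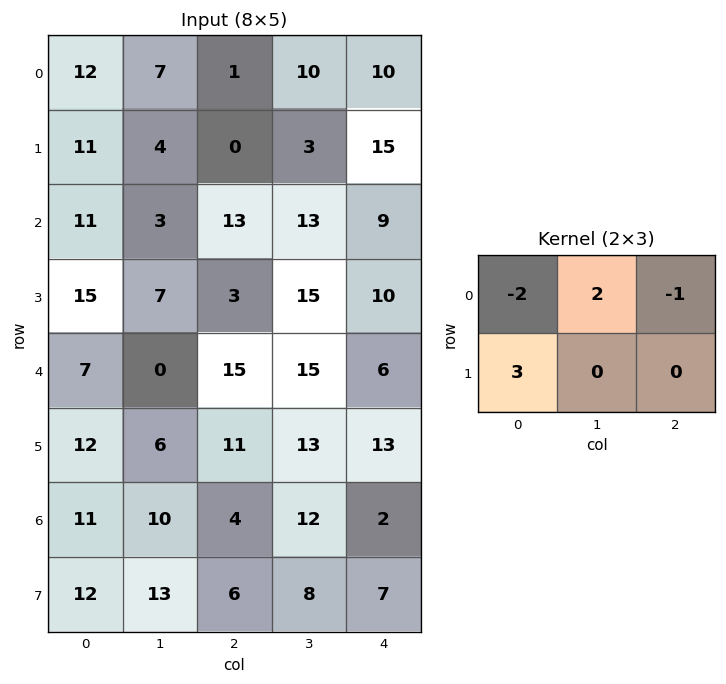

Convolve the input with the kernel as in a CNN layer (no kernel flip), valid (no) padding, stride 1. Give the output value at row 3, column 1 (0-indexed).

-23

The receptive field on the input at this output position is [7 3 15 / 0 15 15]. Elementwise product with the kernel and sum: 7·-2 + 3·2 + 15·-1 + 0·3.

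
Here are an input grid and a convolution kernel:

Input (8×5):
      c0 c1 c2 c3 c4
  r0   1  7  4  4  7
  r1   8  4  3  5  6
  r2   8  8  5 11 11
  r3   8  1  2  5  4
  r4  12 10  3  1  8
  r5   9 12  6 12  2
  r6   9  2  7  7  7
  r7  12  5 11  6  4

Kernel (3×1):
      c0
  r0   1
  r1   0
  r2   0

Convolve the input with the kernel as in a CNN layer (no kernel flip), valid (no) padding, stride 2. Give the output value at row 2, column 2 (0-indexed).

The receptive field on the input at this output position is [8 / 2 / 7]. Elementwise product with the kernel and sum: 8·1.

8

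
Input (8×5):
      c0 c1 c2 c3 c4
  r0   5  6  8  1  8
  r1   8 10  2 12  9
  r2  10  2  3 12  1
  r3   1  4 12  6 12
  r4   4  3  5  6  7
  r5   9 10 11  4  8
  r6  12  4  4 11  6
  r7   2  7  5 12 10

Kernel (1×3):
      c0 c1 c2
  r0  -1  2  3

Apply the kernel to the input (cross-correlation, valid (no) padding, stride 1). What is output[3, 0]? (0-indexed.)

The receptive field on the input at this output position is [1 4 12]. Elementwise product with the kernel and sum: 1·-1 + 4·2 + 12·3.

43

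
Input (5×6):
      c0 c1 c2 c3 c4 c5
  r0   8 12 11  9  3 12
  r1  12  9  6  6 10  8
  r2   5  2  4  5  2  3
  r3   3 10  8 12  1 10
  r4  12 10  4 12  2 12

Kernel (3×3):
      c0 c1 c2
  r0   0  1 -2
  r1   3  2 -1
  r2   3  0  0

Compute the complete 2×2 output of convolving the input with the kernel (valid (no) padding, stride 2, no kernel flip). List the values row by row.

Output[0,0]: The receptive field on the input at this output position is [8 12 11 / 12 9 6 / 5 2 4]. Elementwise product with the kernel and sum: 12·1 + 11·-2 + 12·3 + 9·2 + 6·-1 + 5·3.
Output[0,1]: The receptive field on the input at this output position is [11 9 3 / 6 6 10 / 4 5 2]. Elementwise product with the kernel and sum: 9·1 + 3·-2 + 6·3 + 6·2 + 10·-1 + 4·3.

53 35
51 60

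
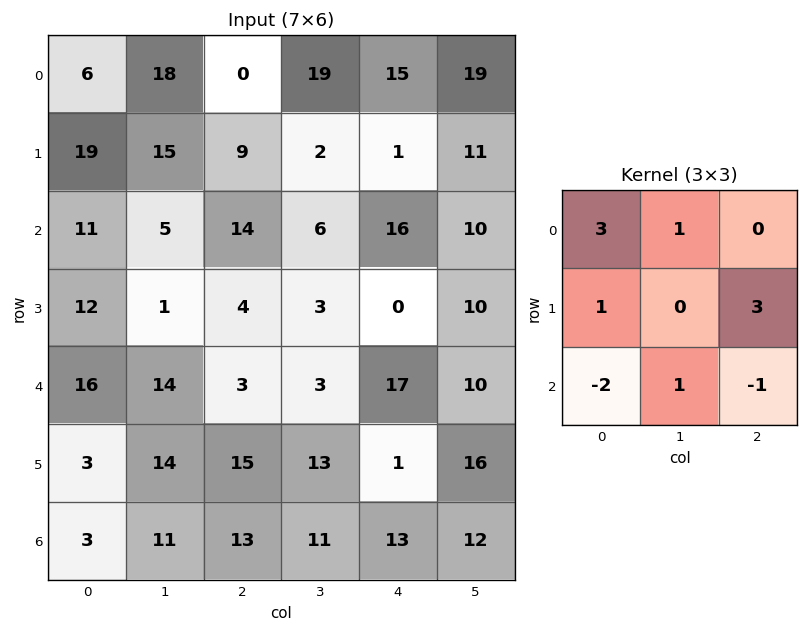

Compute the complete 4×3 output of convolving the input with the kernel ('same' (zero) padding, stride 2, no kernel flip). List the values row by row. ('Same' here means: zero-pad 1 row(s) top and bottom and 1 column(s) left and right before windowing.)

Output[0,0]: The receptive field on the zero-padded input at this output position is [0 0 0 / 0 6 18 / 0 19 15]. Elementwise product with the kernel and sum: 0·3 + 0·1 + 0·1 + 18·3 + 0·-2 + 19·1 + 15·-1.

58 52 62
45 76 27
43 4 1
36 101 87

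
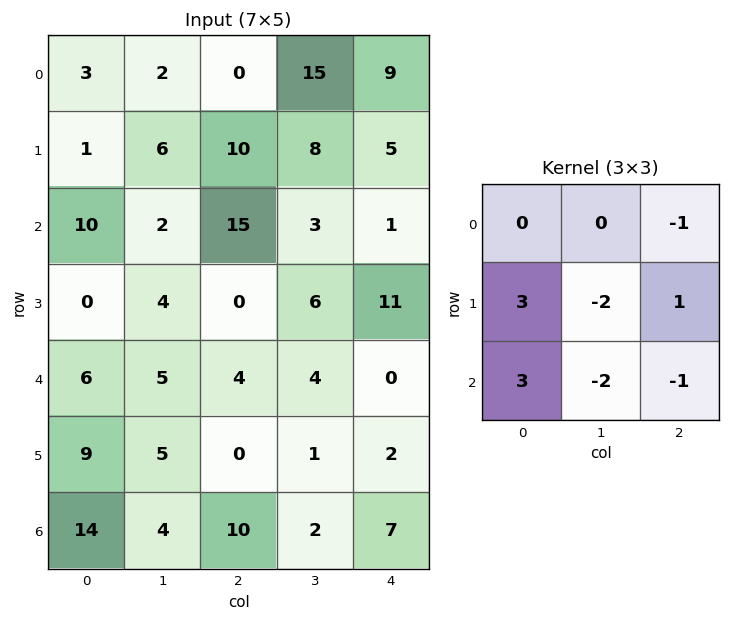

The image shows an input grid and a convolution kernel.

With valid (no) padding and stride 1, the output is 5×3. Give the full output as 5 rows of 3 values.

Output[0,0]: The receptive field on the input at this output position is [3 2 0 / 1 6 10 / 10 2 15]. Elementwise product with the kernel and sum: 0·-1 + 1·3 + 6·-2 + 10·1 + 10·3 + 2·-2 + 15·-1.
Output[0,1]: The receptive field on the input at this output position is [2 0 15 / 6 10 8 / 2 15 3]. Elementwise product with the kernel and sum: 15·-1 + 6·3 + 10·-2 + 8·1 + 2·3 + 15·-2 + 3·-1.

12 -36 48
23 -23 12
-19 18 2
29 19 -11
37 2 19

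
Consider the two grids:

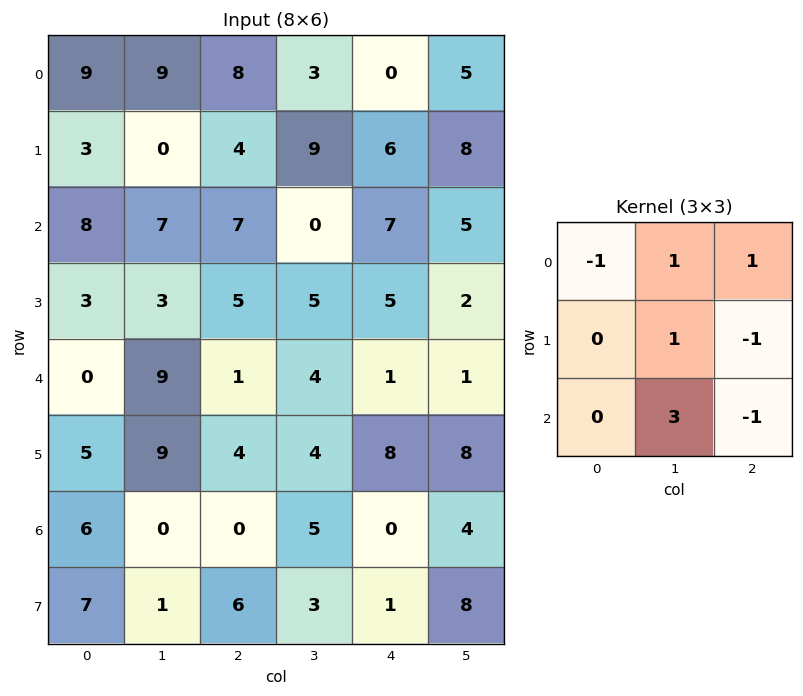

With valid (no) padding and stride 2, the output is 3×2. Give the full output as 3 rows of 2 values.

Output[0,0]: The receptive field on the input at this output position is [9 9 8 / 3 0 4 / 8 7 7]. Elementwise product with the kernel and sum: 9·-1 + 9·1 + 8·1 + 0·1 + 4·-1 + 7·3 + 7·-1.
Output[0,1]: The receptive field on the input at this output position is [8 3 0 / 4 9 6 / 7 0 7]. Elementwise product with the kernel and sum: 8·-1 + 3·1 + 0·1 + 9·1 + 6·-1 + 0·3 + 7·-1.

18 -9
30 11
15 15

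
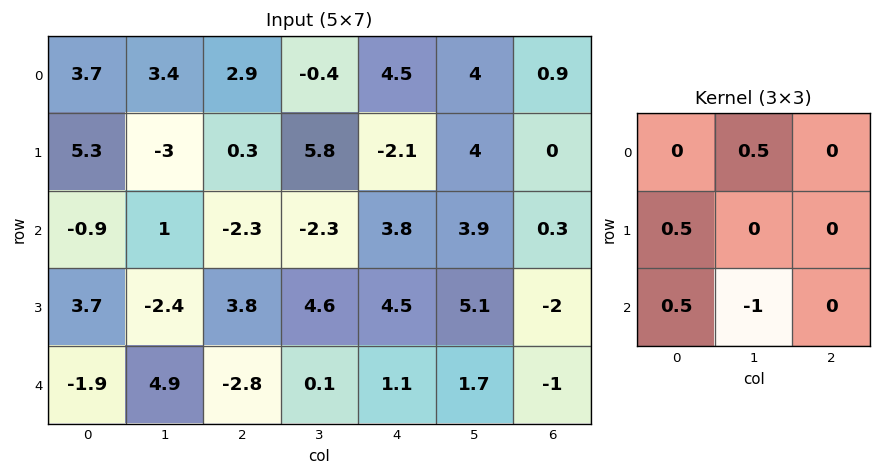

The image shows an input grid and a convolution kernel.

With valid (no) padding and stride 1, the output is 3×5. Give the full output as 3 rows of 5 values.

Output[0,0]: The receptive field on the input at this output position is [3.7 3.4 2.9 / 5.3 -3 0.3 / -0.9 1 -2.3]. Elementwise product with the kernel and sum: 3.4·0.5 + 5.3·0.5 + -0.9·0.5 + 1·-1.

2.9 2.75 1.1 0.2 -1.05
2.3 -4.35 -0.95 -4.4 1.05
-3.5 2.9 -0.75 3.15 3.05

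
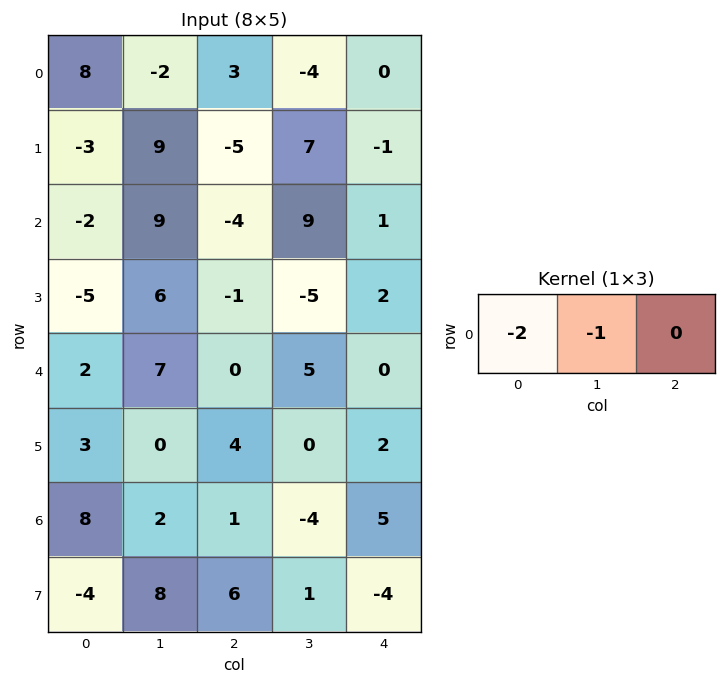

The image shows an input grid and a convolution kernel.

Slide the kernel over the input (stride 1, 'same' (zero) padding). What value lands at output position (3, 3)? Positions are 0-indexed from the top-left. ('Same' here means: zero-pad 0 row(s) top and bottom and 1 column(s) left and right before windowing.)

The receptive field on the zero-padded input at this output position is [-1 -5 2]. Elementwise product with the kernel and sum: -1·-2 + -5·-1.

7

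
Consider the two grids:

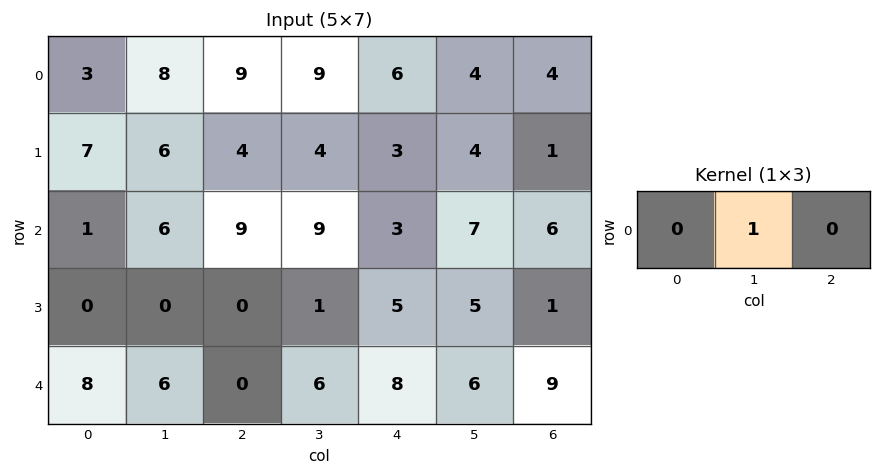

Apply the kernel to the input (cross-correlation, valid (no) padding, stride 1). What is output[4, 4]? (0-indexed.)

6

The receptive field on the input at this output position is [8 6 9]. Elementwise product with the kernel and sum: 6·1.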